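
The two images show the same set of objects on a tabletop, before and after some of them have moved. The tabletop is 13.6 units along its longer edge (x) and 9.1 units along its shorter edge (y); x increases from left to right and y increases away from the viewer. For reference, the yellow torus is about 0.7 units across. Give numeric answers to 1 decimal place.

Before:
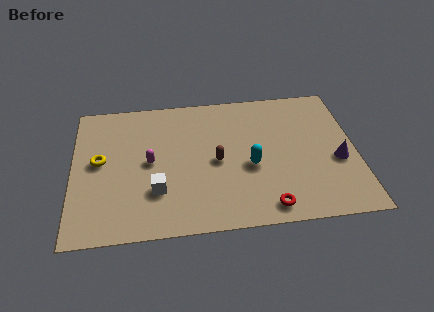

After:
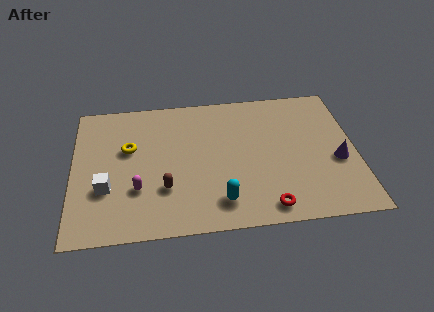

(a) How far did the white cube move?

2.4

From (4.0, 2.7) to (1.6, 3.1), the white cube covered √(2.4² + 0.4²) ≈ 2.4 units.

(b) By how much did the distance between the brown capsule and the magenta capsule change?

-1.9

They were about 3.2 units apart before and 1.3 after — 1.9 units closer together.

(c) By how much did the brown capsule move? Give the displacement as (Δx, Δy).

(-2.5, -1.5)

The brown capsule was at about (6.9, 4.3) and moved to about (4.4, 2.8).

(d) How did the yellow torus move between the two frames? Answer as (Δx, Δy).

(1.4, 0.7)

From the two frames, the yellow torus sits at roughly (1.3, 4.9) before and (2.7, 5.6) after.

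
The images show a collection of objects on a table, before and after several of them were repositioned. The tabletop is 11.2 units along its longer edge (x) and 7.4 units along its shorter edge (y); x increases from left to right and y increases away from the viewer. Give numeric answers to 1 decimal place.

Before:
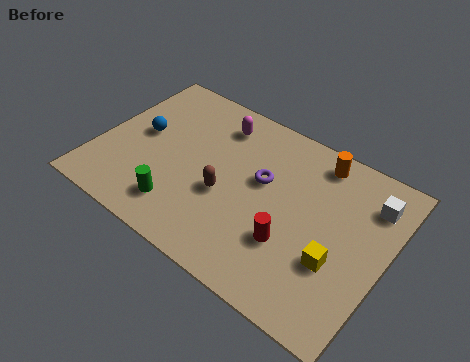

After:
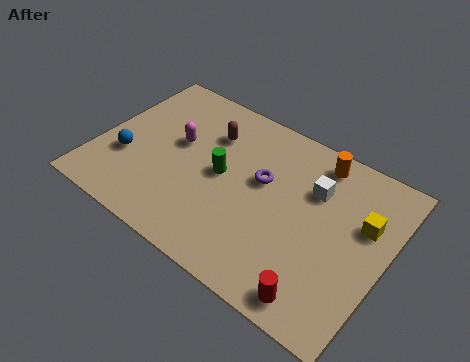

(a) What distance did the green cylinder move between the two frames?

2.6

The green cylinder moved from about (3.6, 1.5) to (4.8, 3.8), a distance of √(1.2² + 2.3²) ≈ 2.6.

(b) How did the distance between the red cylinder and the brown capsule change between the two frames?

+4.1

They were about 2.8 units apart before and 6.9 after — 4.1 units further apart.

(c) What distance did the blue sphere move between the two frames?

1.4

From (1.5, 4.0) to (1.2, 2.6), the blue sphere covered √(0.3² + 1.4²) ≈ 1.4 units.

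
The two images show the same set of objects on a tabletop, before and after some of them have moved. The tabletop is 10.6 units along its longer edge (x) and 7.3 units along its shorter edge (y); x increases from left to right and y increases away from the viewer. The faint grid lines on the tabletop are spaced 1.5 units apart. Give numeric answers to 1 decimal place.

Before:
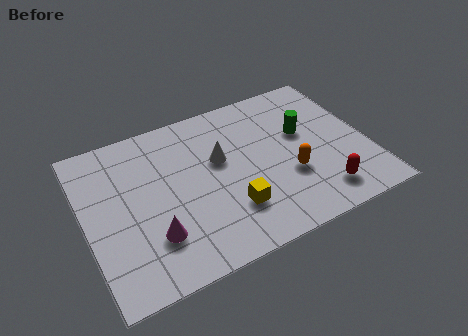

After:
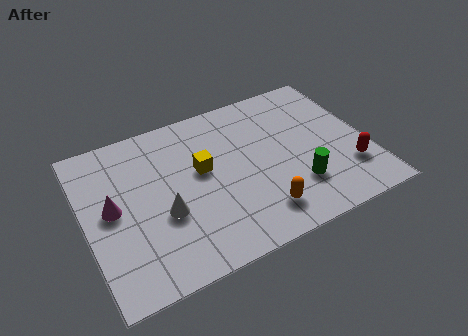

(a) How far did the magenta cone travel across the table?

2.2

The magenta cone moved from about (2.3, 2.0) to (1.0, 3.8), a distance of √(1.3² + 1.8²) ≈ 2.2.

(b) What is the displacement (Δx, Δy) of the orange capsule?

(-1.3, -1.2)

The orange capsule started near (7.5, 2.6) and ended near (6.2, 1.4).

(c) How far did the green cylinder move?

2.5

The green cylinder was near (8.3, 4.4) before and (7.7, 2.0) after, so it travelled √(0.6² + 2.4²) ≈ 2.5 units.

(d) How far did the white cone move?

2.8

The white cone was near (5.1, 4.4) before and (2.8, 2.8) after, so it travelled √(2.3² + 1.6²) ≈ 2.8 units.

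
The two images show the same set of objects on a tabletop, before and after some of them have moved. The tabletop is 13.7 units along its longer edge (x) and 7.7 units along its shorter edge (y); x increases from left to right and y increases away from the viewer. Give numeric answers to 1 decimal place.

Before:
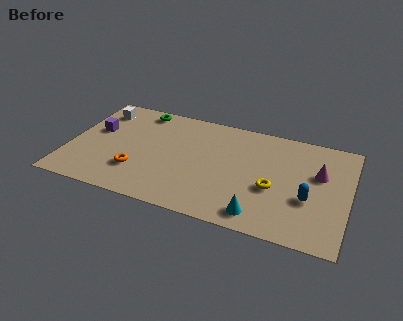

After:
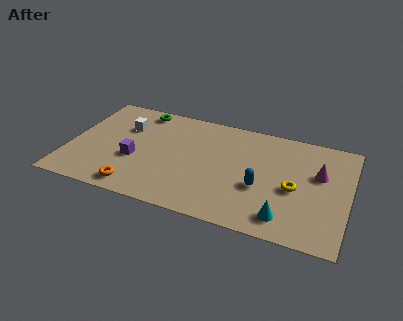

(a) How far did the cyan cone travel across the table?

1.2

The cyan cone moved from about (9.6, 1.1) to (10.8, 1.3), a distance of √(1.2² + 0.2²) ≈ 1.2.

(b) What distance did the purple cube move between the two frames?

2.6

The purple cube was near (1.2, 4.6) before and (3.3, 3.0) after, so it travelled √(2.1² + 1.6²) ≈ 2.6 units.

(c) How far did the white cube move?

1.7

The white cube moved from about (1.2, 6.2) to (2.6, 5.3), a distance of √(1.4² + 0.9²) ≈ 1.7.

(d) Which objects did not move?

the green torus and the magenta cone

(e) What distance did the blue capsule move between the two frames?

2.3

The blue capsule was near (11.8, 2.9) before and (9.5, 3.0) after, so it travelled √(2.3² + 0.1²) ≈ 2.3 units.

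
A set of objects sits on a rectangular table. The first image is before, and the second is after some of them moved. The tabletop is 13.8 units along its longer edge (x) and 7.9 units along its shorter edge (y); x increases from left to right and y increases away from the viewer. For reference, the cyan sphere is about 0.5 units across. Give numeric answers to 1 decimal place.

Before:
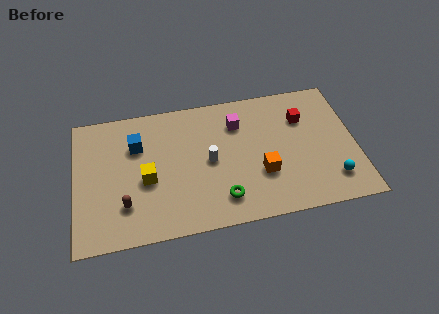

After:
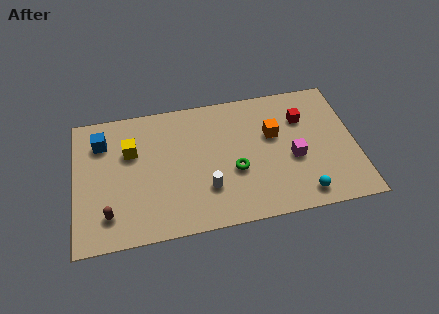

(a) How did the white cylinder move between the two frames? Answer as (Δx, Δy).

(-0.2, -1.6)

From the two frames, the white cylinder sits at roughly (6.6, 3.9) before and (6.4, 2.3) after.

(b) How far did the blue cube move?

1.8

From (3.1, 5.5) to (1.4, 6.0), the blue cube covered √(1.7² + 0.5²) ≈ 1.8 units.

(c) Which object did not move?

the red cube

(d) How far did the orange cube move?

2.3

The orange cube moved from about (9.1, 2.7) to (9.8, 4.9), a distance of √(0.7² + 2.2²) ≈ 2.3.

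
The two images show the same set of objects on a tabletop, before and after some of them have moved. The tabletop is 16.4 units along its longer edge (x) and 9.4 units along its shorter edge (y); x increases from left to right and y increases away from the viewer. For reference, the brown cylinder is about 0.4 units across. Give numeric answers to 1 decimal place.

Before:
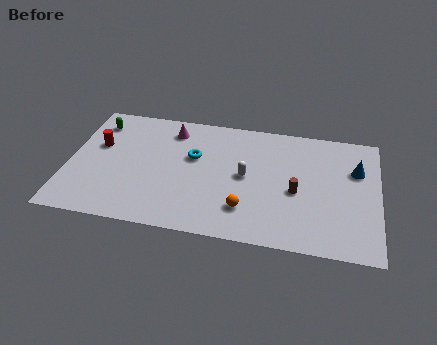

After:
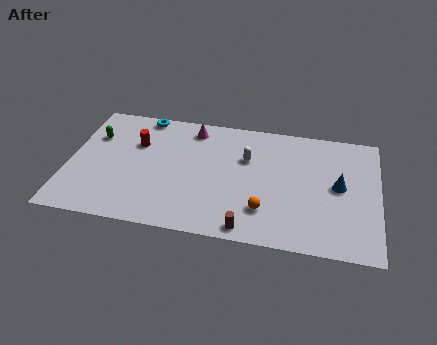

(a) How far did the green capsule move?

1.1

From (1.3, 7.6) to (1.2, 6.5), the green capsule covered √(0.1² + 1.1²) ≈ 1.1 units.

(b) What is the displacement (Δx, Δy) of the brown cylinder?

(-2.4, -3.2)

From the two frames, the brown cylinder sits at roughly (12.1, 4.1) before and (9.7, 0.9) after.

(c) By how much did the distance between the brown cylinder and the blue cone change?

+2.3

They were about 3.8 units apart before and 6.1 after — 2.3 units further apart.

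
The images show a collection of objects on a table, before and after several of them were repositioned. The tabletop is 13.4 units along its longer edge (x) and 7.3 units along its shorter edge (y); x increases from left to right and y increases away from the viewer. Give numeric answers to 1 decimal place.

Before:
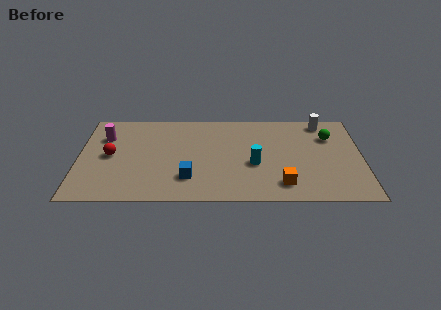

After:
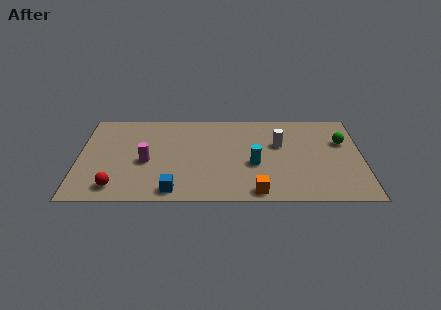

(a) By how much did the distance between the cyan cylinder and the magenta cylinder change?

-2.3

Before: roughly 7.4 units apart; after: 5.1. That's 2.3 units closer together.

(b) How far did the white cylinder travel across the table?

2.8

The white cylinder moved from about (11.6, 6.4) to (9.5, 4.6), a distance of √(2.1² + 1.8²) ≈ 2.8.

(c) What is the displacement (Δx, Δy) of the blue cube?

(-0.7, -1.0)

From the two frames, the blue cube sits at roughly (5.2, 1.9) before and (4.5, 0.9) after.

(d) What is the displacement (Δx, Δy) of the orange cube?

(-1.2, -0.6)

The orange cube was at about (9.6, 1.4) and moved to about (8.4, 0.8).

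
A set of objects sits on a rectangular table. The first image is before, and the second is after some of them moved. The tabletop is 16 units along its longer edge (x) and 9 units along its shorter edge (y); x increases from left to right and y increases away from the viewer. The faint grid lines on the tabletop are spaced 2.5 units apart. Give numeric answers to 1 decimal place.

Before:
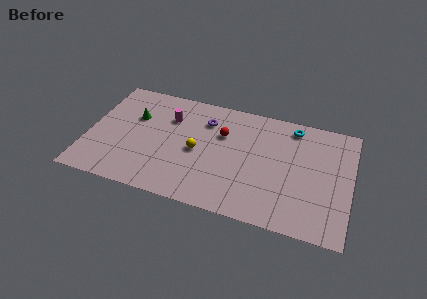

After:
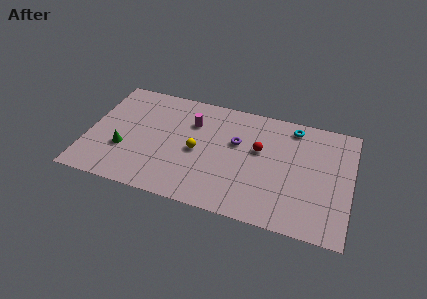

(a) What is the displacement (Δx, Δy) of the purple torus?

(2.0, -1.2)

The purple torus was at about (7.0, 6.8) and moved to about (9.0, 5.6).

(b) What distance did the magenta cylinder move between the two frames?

1.4

The magenta cylinder was near (4.8, 6.4) before and (6.2, 6.4) after, so it travelled √(1.4² + 0.0²) ≈ 1.4 units.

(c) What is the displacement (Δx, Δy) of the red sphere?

(2.3, -0.6)

The red sphere was at about (8.1, 6.0) and moved to about (10.4, 5.4).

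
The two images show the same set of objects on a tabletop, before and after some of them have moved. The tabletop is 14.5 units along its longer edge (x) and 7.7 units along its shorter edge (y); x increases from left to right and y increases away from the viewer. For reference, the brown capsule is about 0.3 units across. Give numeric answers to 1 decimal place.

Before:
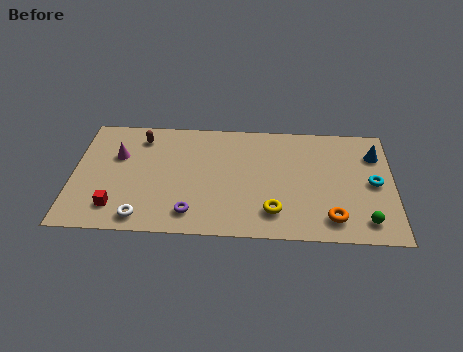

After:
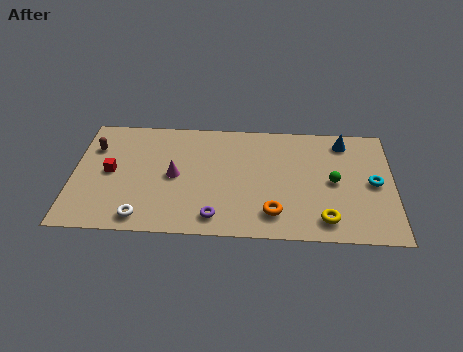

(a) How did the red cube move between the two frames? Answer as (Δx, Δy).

(-0.3, 2.3)

The red cube was at about (2.0, 1.6) and moved to about (1.7, 3.9).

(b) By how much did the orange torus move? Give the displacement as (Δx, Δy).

(-2.6, 0.2)

The orange torus was at about (11.7, 1.4) and moved to about (9.1, 1.6).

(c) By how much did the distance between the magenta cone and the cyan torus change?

-2.7

Before: roughly 11.7 units apart; after: 9.0. That's 2.7 units closer together.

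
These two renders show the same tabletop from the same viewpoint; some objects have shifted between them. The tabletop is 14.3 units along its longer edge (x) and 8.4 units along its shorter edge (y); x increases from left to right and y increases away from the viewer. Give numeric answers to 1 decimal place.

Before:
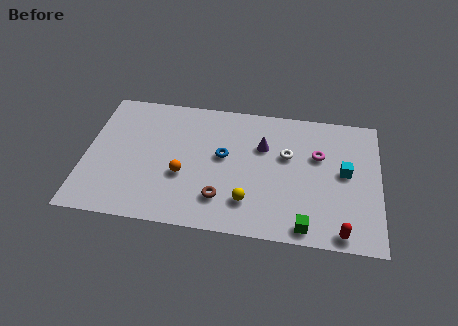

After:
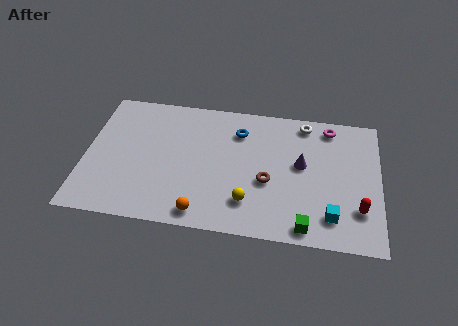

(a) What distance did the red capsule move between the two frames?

1.7

The red capsule moved from about (12.5, 0.8) to (13.3, 2.3), a distance of √(0.8² + 1.5²) ≈ 1.7.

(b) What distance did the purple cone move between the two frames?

2.1

The purple cone was near (8.6, 5.6) before and (10.5, 4.7) after, so it travelled √(1.9² + 0.9²) ≈ 2.1 units.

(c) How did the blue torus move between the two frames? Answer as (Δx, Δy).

(0.7, 1.7)

The blue torus was at about (6.7, 4.7) and moved to about (7.4, 6.4).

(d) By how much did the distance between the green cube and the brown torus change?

-1.1

They were about 4.2 units apart before and 3.1 after — 1.1 units closer together.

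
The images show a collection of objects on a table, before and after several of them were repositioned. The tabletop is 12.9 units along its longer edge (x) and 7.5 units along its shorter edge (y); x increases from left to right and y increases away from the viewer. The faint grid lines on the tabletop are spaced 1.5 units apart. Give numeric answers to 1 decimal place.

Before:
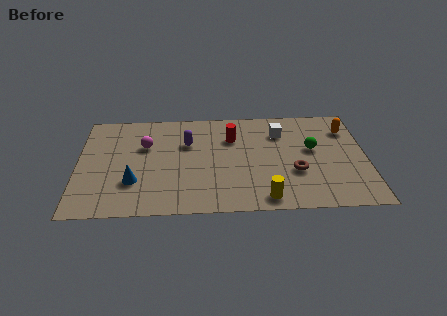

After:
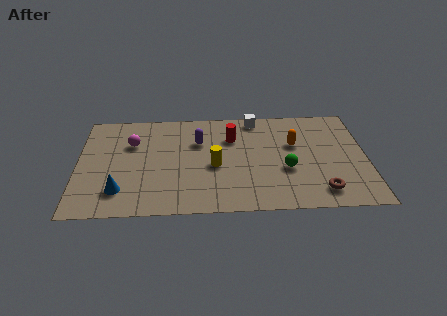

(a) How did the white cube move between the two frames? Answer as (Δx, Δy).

(-1.1, 1.1)

The white cube started near (9.1, 5.6) and ended near (8.0, 6.7).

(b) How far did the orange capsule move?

2.6

The orange capsule moved from about (12.1, 5.7) to (9.7, 4.7), a distance of √(2.4² + 1.0²) ≈ 2.6.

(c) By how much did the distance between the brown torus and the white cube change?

+3.1

The distance was about 3.0 in the first image and 6.1 in the second, so they moved 3.1 units further apart.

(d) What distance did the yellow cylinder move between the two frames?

3.3

From (8.3, 0.9) to (6.1, 3.3), the yellow cylinder covered √(2.2² + 2.4²) ≈ 3.3 units.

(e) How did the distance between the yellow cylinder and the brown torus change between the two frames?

+2.8

They were about 2.3 units apart before and 5.1 after — 2.8 units further apart.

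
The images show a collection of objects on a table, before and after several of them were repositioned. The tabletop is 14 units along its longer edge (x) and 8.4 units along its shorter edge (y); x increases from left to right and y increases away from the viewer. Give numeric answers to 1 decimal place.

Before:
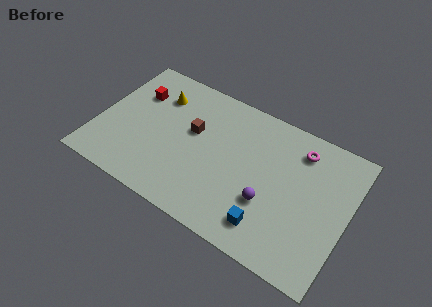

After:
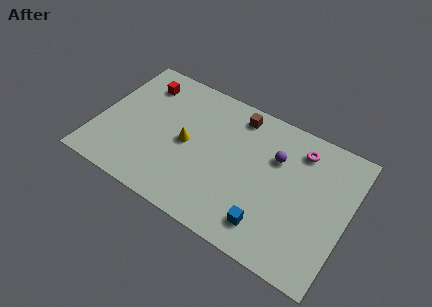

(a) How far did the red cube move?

0.8

The red cube was near (1.8, 5.9) before and (2.0, 6.7) after, so it travelled √(0.2² + 0.8²) ≈ 0.8 units.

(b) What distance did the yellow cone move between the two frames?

3.0

The yellow cone moved from about (3.0, 6.3) to (5.0, 4.1), a distance of √(2.0² + 2.2²) ≈ 3.0.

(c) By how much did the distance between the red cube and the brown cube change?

+1.9

They were about 3.5 units apart before and 5.4 after — 1.9 units further apart.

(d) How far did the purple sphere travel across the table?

2.8

The purple sphere was near (9.8, 2.9) before and (9.8, 5.7) after, so it travelled √(0.0² + 2.8²) ≈ 2.8 units.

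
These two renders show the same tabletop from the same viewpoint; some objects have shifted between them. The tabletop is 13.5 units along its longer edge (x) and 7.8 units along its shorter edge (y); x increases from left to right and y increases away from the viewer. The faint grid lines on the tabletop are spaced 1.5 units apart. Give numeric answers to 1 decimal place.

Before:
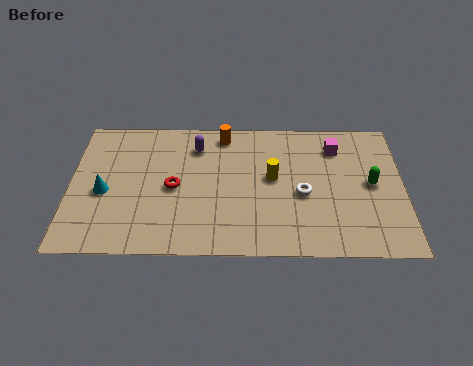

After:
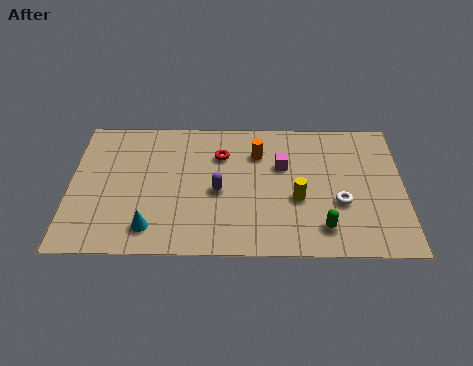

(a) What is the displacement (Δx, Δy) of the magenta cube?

(-2.2, -1.1)

From the two frames, the magenta cube sits at roughly (10.8, 6.1) before and (8.6, 5.0) after.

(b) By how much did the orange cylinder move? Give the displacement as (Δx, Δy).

(1.4, -1.1)

The orange cylinder started near (6.2, 6.8) and ended near (7.6, 5.7).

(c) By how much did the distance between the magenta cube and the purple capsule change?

-2.7

They were about 5.7 units apart before and 3.0 after — 2.7 units closer together.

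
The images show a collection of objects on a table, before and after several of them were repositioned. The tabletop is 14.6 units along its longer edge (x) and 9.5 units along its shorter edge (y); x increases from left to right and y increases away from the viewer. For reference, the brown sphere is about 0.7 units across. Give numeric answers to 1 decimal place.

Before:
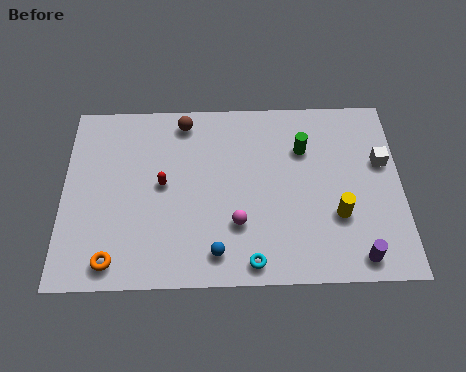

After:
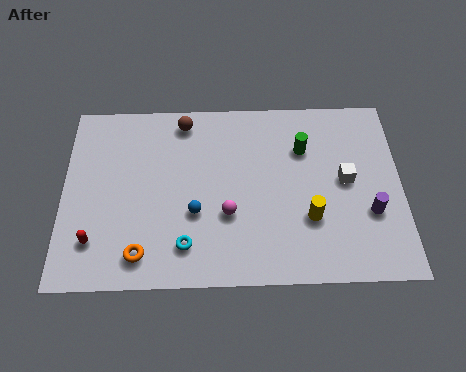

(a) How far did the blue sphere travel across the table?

2.2

From (6.6, 1.5) to (5.7, 3.5), the blue sphere covered √(0.9² + 2.0²) ≈ 2.2 units.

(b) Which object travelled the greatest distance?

the red capsule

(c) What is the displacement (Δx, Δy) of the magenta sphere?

(-0.4, 0.5)

The magenta sphere started near (7.5, 2.9) and ended near (7.1, 3.4).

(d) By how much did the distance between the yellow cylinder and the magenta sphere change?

-0.8

The distance was about 4.3 in the first image and 3.5 in the second, so they moved 0.8 units closer together.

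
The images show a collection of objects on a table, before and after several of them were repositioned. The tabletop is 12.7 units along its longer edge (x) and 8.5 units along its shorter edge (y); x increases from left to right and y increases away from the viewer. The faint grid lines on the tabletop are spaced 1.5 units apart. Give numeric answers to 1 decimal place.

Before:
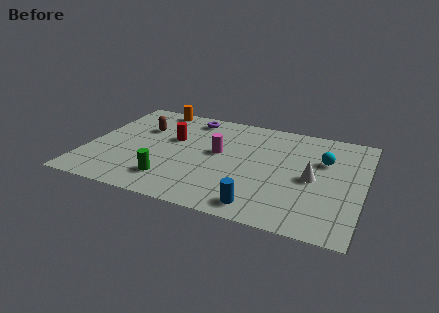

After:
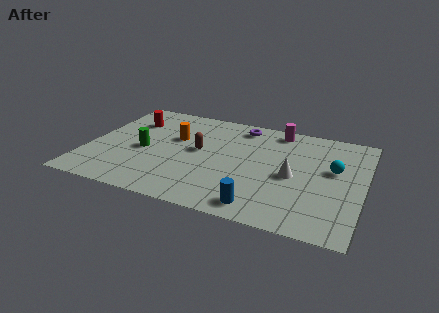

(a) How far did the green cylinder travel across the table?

2.5

The green cylinder moved from about (4.1, 1.8) to (2.6, 3.8), a distance of √(1.5² + 2.0²) ≈ 2.5.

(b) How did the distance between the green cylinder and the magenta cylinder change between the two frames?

+3.5

Before: roughly 3.5 units apart; after: 7.0. That's 3.5 units further apart.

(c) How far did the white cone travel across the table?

0.9

The white cone moved from about (10.4, 4.0) to (9.5, 3.9), a distance of √(0.9² + 0.1²) ≈ 0.9.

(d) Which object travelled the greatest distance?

the magenta cylinder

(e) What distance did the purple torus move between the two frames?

2.4

The purple torus was near (4.4, 7.3) before and (6.8, 7.3) after, so it travelled √(2.4² + 0.0²) ≈ 2.4 units.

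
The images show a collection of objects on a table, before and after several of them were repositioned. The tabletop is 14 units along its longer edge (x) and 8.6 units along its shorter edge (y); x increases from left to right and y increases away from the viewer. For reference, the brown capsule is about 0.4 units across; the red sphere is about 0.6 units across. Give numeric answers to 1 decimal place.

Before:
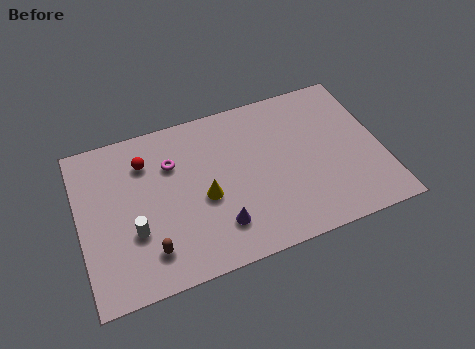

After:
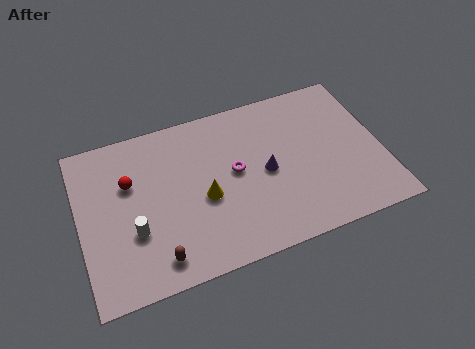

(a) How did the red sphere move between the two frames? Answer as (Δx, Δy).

(-0.8, -0.9)

The red sphere started near (3.2, 6.5) and ended near (2.4, 5.6).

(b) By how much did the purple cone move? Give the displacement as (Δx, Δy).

(2.4, 2.1)

The purple cone started near (6.2, 2.0) and ended near (8.6, 4.1).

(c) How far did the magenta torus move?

3.1

From (4.4, 6.0) to (7.2, 4.6), the magenta torus covered √(2.8² + 1.4²) ≈ 3.1 units.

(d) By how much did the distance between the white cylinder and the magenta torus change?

+1.5

Before: roughly 3.6 units apart; after: 5.1. That's 1.5 units further apart.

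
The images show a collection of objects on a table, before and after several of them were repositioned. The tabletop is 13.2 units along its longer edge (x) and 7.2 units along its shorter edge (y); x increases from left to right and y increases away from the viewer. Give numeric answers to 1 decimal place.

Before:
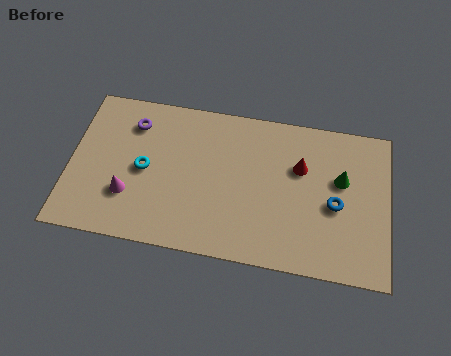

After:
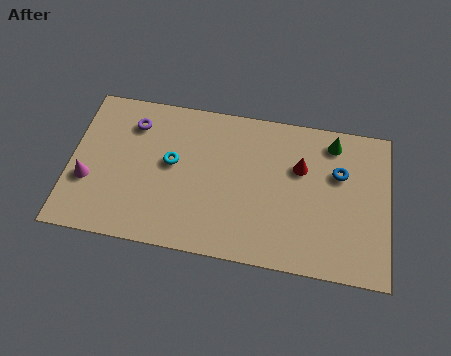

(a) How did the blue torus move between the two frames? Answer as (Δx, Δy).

(0.1, 1.5)

From the two frames, the blue torus sits at roughly (11.0, 3.2) before and (11.1, 4.7) after.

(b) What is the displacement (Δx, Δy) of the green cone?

(-0.4, 1.7)

The green cone started near (11.2, 4.4) and ended near (10.8, 6.1).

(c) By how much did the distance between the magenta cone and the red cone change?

+1.5

The distance was about 7.4 in the first image and 8.9 in the second, so they moved 1.5 units further apart.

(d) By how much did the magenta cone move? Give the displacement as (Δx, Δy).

(-1.7, 0.4)

From the two frames, the magenta cone sits at roughly (2.5, 2.2) before and (0.8, 2.6) after.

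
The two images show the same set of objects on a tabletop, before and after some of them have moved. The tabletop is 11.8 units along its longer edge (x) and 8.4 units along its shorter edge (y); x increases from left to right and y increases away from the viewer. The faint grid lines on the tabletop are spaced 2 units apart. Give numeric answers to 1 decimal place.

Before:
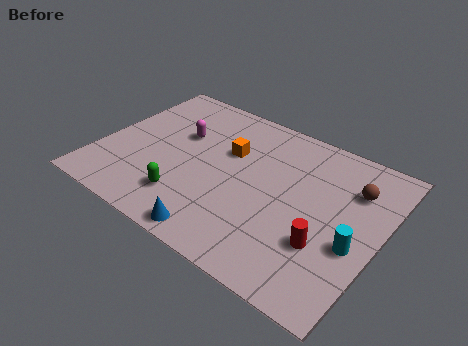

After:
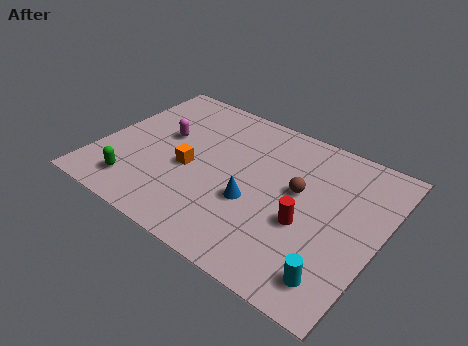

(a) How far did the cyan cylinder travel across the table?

1.9

The cyan cylinder moved from about (10.9, 3.3) to (10.5, 1.4), a distance of √(0.4² + 1.9²) ≈ 1.9.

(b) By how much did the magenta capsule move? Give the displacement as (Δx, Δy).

(-0.6, -0.4)

The magenta capsule was at about (3.1, 5.3) and moved to about (2.5, 4.9).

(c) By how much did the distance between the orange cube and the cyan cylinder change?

+0.9

The distance was about 6.1 in the first image and 7.0 in the second, so they moved 0.9 units further apart.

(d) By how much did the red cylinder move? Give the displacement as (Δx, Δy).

(-0.9, 0.6)

From the two frames, the red cylinder sits at roughly (9.8, 2.7) before and (8.9, 3.3) after.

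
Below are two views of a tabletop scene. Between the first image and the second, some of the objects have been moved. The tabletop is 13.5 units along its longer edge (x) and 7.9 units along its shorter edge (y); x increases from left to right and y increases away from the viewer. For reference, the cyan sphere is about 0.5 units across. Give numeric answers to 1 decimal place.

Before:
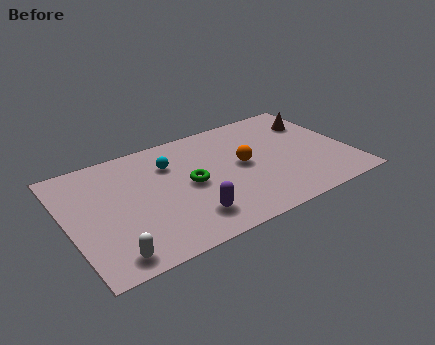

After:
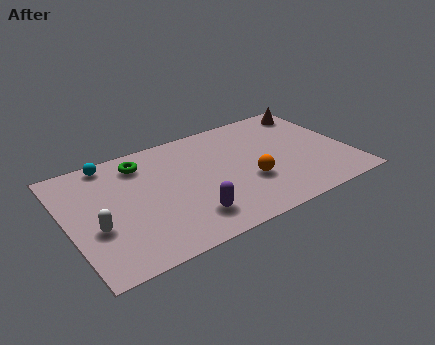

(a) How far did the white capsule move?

2.0

From (1.6, 1.0) to (1.2, 3.0), the white capsule covered √(0.4² + 2.0²) ≈ 2.0 units.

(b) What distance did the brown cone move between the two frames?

0.9

The brown cone was near (12.3, 5.8) before and (12.4, 6.7) after, so it travelled √(0.1² + 0.9²) ≈ 0.9 units.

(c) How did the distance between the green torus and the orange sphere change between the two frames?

+3.3

The distance was about 2.6 in the first image and 5.9 in the second, so they moved 3.3 units further apart.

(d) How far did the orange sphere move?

1.3

From (8.4, 4.1) to (8.5, 2.8), the orange sphere covered √(0.1² + 1.3²) ≈ 1.3 units.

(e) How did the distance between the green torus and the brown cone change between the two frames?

+1.8

The distance was about 6.8 in the first image and 8.6 in the second, so they moved 1.8 units further apart.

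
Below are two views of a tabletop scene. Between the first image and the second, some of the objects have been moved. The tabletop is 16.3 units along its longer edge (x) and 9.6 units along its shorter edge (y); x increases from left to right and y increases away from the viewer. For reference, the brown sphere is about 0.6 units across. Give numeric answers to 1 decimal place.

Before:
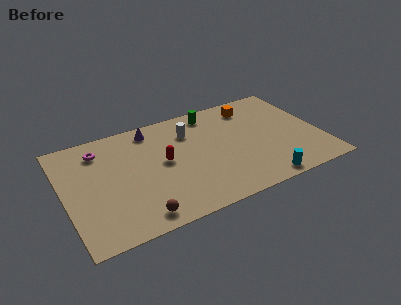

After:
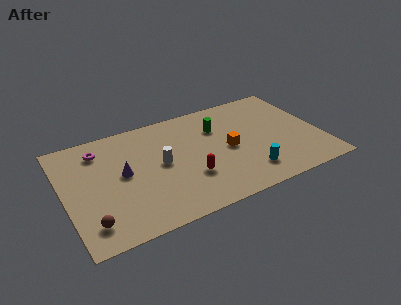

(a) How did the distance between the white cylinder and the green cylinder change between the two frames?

+2.3

They were about 2.0 units apart before and 4.3 after — 2.3 units further apart.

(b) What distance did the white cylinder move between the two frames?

3.0

The white cylinder moved from about (8.2, 7.1) to (6.1, 5.0), a distance of √(2.1² + 2.1²) ≈ 3.0.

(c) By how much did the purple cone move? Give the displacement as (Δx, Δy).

(-2.2, -3.2)

From the two frames, the purple cone sits at roughly (5.9, 8.3) before and (3.7, 5.1) after.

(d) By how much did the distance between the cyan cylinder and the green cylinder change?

-2.7

The distance was about 7.7 in the first image and 5.0 in the second, so they moved 2.7 units closer together.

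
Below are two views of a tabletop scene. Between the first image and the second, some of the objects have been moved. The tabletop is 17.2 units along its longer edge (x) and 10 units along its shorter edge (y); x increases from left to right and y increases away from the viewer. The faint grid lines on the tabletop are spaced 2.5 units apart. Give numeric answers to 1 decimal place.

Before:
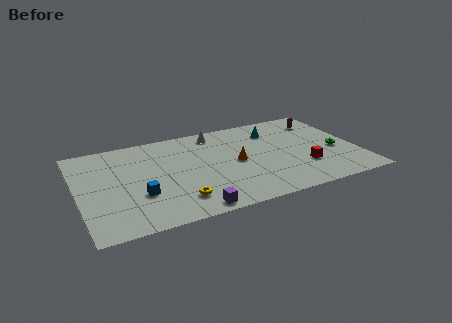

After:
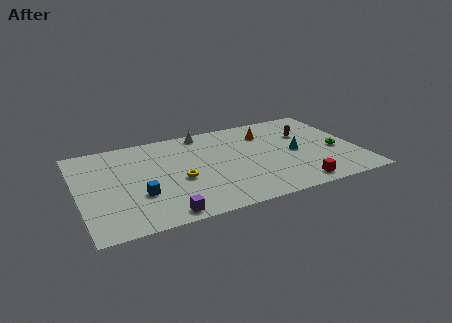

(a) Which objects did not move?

the green torus and the blue cube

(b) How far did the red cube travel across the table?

1.9

The red cube moved from about (13.7, 3.0) to (13.0, 1.2), a distance of √(0.7² + 1.8²) ≈ 1.9.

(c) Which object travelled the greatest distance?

the orange cone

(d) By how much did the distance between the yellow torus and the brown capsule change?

-2.7

They were about 11.3 units apart before and 8.6 after — 2.7 units closer together.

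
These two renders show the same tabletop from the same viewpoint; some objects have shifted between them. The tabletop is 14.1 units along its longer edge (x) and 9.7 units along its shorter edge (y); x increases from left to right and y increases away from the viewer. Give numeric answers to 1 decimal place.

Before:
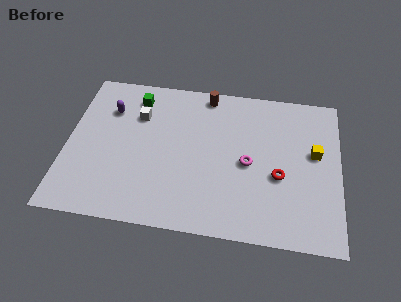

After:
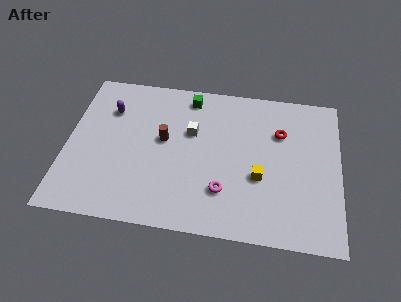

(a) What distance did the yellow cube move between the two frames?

3.4

From (12.8, 5.6) to (10.0, 3.7), the yellow cube covered √(2.8² + 1.9²) ≈ 3.4 units.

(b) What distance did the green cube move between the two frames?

2.8

The green cube moved from about (3.4, 8.0) to (6.2, 8.4), a distance of √(2.8² + 0.4²) ≈ 2.8.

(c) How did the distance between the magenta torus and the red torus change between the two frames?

+3.3

Before: roughly 1.7 units apart; after: 5.0. That's 3.3 units further apart.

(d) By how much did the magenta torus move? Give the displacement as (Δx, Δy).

(-1.2, -1.9)

From the two frames, the magenta torus sits at roughly (9.4, 4.5) before and (8.2, 2.6) after.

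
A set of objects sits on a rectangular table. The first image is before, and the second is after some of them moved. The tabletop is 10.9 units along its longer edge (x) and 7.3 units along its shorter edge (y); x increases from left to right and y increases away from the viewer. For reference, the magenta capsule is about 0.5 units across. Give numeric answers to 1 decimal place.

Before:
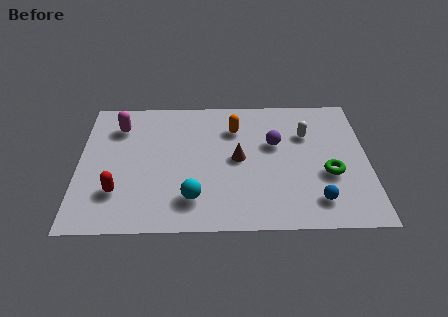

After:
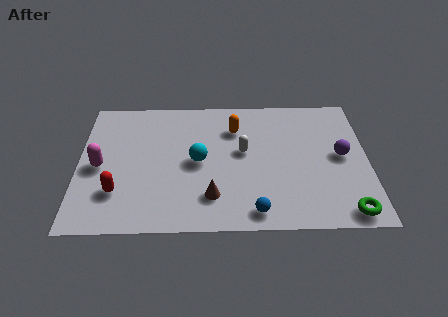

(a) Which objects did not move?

the red capsule and the orange capsule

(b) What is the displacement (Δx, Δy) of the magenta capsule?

(-0.7, -2.2)

The magenta capsule started near (1.5, 5.6) and ended near (0.8, 3.4).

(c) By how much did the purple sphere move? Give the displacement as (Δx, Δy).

(2.5, -0.7)

The purple sphere was at about (7.4, 4.5) and moved to about (9.9, 3.8).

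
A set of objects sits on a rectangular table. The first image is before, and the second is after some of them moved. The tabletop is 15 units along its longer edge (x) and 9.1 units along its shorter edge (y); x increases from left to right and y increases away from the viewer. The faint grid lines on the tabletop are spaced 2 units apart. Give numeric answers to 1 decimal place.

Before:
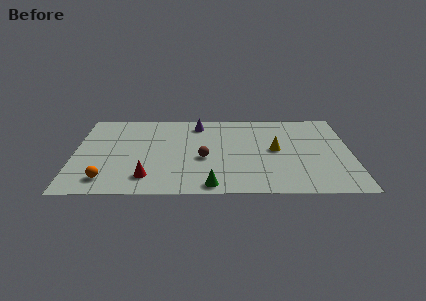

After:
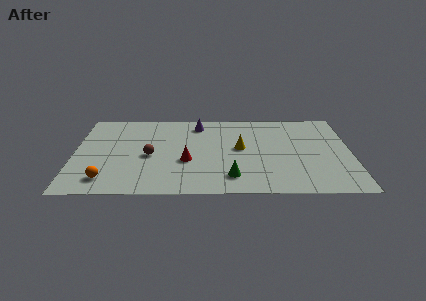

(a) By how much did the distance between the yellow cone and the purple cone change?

-1.6

They were about 5.1 units apart before and 3.5 after — 1.6 units closer together.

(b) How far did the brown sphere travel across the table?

2.9

From (7.0, 3.8) to (4.1, 4.1), the brown sphere covered √(2.9² + 0.3²) ≈ 2.9 units.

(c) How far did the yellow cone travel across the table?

1.9

The yellow cone was near (10.9, 4.7) before and (9.0, 4.9) after, so it travelled √(1.9² + 0.2²) ≈ 1.9 units.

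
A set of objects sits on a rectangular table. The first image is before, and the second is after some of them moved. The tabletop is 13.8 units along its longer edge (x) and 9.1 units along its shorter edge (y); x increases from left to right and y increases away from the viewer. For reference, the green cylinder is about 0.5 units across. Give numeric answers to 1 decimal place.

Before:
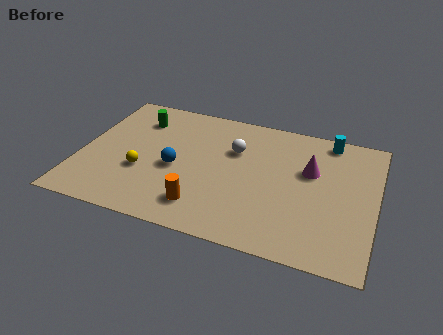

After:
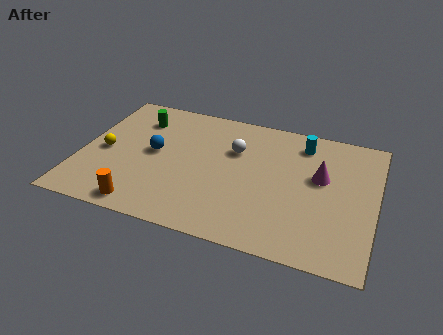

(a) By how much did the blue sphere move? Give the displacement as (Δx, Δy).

(-1.1, 0.8)

From the two frames, the blue sphere sits at roughly (4.5, 4.0) before and (3.4, 4.8) after.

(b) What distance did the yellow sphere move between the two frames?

2.1

The yellow sphere moved from about (3.0, 3.3) to (1.1, 4.2), a distance of √(1.9² + 0.9²) ≈ 2.1.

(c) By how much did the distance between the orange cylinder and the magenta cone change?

+2.9

The distance was about 6.1 in the first image and 9.0 in the second, so they moved 2.9 units further apart.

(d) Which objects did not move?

the white sphere and the green cylinder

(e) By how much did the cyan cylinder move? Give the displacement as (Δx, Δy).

(-1.2, -0.6)

The cyan cylinder was at about (11.4, 8.1) and moved to about (10.2, 7.5).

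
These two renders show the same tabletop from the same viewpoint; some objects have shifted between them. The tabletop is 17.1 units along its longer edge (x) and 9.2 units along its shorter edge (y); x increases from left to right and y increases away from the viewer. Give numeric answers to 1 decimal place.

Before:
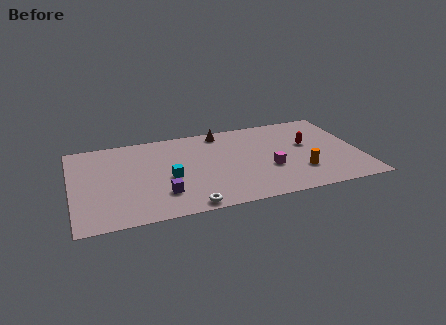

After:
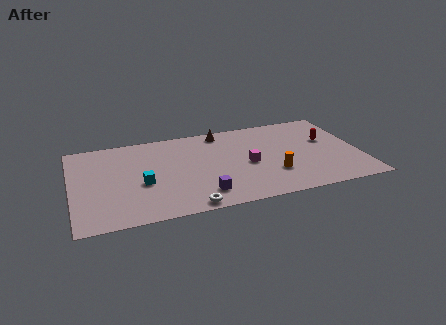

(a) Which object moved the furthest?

the purple cube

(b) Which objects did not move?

the white torus and the brown cone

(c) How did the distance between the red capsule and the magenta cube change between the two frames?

+1.9

The distance was about 3.2 in the first image and 5.1 in the second, so they moved 1.9 units further apart.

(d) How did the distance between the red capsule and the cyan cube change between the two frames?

+2.8

The distance was about 8.5 in the first image and 11.3 in the second, so they moved 2.8 units further apart.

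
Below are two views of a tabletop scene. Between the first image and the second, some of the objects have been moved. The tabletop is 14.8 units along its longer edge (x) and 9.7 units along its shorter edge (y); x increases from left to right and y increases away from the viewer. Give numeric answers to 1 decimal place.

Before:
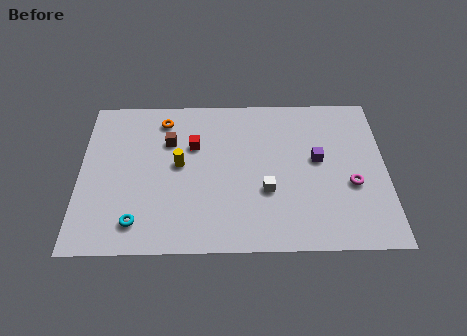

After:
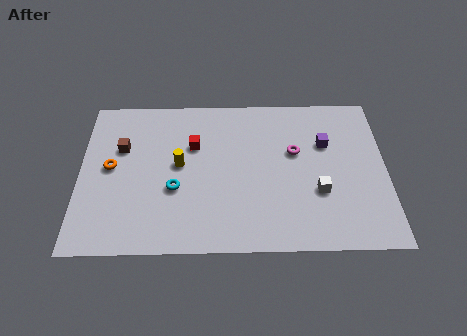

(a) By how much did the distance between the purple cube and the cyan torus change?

-1.7

The distance was about 9.5 in the first image and 7.8 in the second, so they moved 1.7 units closer together.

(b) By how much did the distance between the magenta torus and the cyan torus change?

-4.3

They were about 10.5 units apart before and 6.2 after — 4.3 units closer together.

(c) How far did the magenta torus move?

3.4

The magenta torus moved from about (13.1, 3.8) to (10.4, 5.9), a distance of √(2.7² + 2.1²) ≈ 3.4.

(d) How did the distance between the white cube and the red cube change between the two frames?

+2.2

The distance was about 4.5 in the first image and 6.7 in the second, so they moved 2.2 units further apart.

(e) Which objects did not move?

the yellow cylinder and the red cube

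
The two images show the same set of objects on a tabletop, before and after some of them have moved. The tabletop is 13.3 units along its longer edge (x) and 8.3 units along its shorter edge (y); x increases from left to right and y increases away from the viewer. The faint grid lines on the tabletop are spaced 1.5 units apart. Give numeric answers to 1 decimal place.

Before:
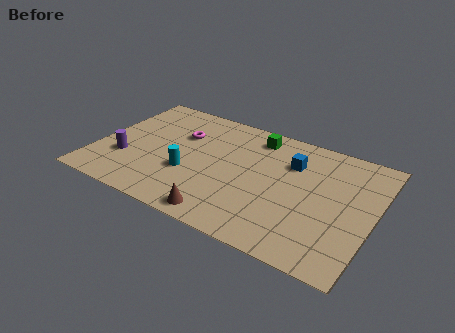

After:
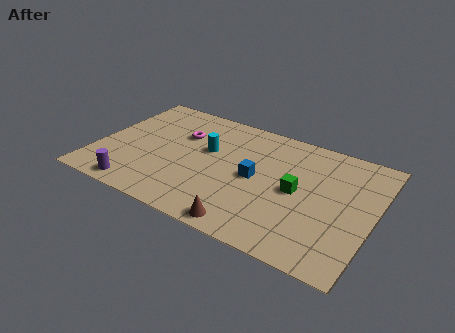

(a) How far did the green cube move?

3.8

From (7.3, 7.0) to (9.7, 4.1), the green cube covered √(2.4² + 2.9²) ≈ 3.8 units.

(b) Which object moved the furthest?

the green cube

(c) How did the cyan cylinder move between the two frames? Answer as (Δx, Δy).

(0.6, 2.0)

The cyan cylinder was at about (4.6, 3.0) and moved to about (5.2, 5.0).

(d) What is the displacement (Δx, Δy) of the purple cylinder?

(0.9, -1.8)

The purple cylinder was at about (1.5, 2.7) and moved to about (2.4, 0.9).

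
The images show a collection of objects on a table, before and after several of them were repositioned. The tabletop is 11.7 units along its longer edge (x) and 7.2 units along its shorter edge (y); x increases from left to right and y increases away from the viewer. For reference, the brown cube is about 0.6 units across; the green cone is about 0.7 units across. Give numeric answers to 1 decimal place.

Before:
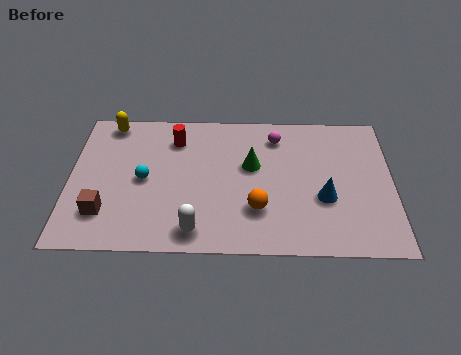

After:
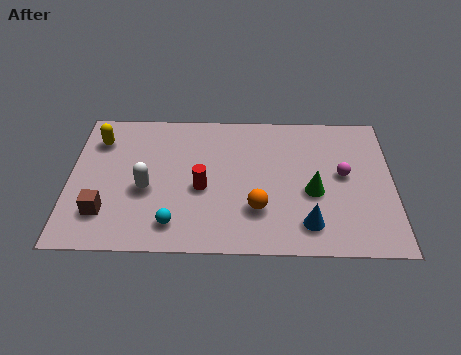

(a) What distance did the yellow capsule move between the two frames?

1.0

From (1.4, 6.4) to (1.0, 5.5), the yellow capsule covered √(0.4² + 0.9²) ≈ 1.0 units.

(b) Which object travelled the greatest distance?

the magenta sphere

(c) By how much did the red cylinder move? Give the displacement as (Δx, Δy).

(1.0, -2.5)

The red cylinder started near (3.8, 5.6) and ended near (4.8, 3.1).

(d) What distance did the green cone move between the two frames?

2.6

From (6.6, 4.3) to (8.8, 3.0), the green cone covered √(2.2² + 1.3²) ≈ 2.6 units.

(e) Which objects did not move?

the brown cube and the orange sphere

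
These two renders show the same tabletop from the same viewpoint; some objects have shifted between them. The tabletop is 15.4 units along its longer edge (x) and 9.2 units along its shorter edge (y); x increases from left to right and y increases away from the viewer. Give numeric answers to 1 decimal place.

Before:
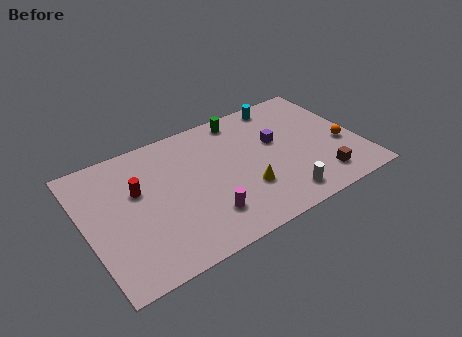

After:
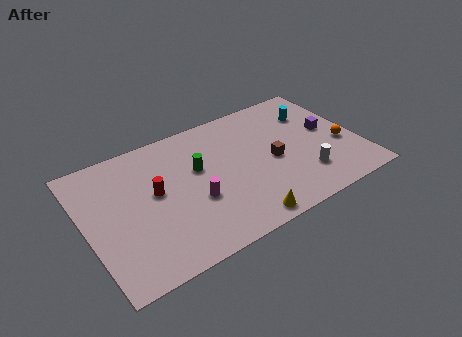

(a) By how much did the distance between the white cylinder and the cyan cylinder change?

-2.3

Before: roughly 6.9 units apart; after: 4.6. That's 2.3 units closer together.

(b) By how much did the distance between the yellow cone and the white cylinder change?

+1.8

The distance was about 2.3 in the first image and 4.1 in the second, so they moved 1.8 units further apart.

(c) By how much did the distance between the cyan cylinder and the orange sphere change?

-2.0

They were about 5.3 units apart before and 3.3 after — 2.0 units closer together.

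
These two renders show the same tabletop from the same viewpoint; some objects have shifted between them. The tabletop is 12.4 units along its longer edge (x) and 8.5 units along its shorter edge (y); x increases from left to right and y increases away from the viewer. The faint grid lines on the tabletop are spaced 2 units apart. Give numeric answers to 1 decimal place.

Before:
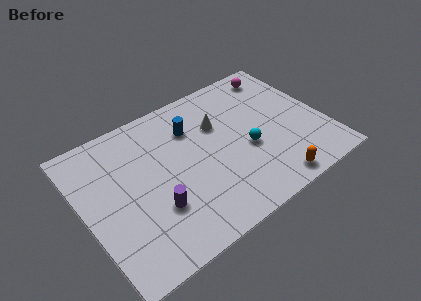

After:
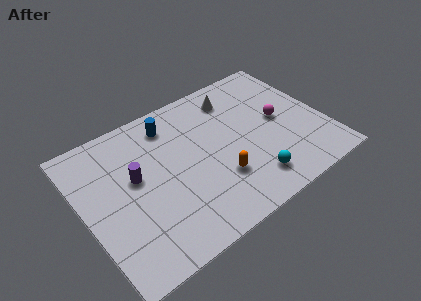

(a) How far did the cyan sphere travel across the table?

1.9

The cyan sphere was near (8.3, 3.5) before and (8.1, 1.6) after, so it travelled √(0.2² + 1.9²) ≈ 1.9 units.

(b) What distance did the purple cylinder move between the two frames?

2.3

The purple cylinder moved from about (3.3, 2.7) to (2.7, 4.9), a distance of √(0.6² + 2.2²) ≈ 2.3.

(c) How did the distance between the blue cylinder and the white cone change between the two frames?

+2.0

Before: roughly 1.4 units apart; after: 3.4. That's 2.0 units further apart.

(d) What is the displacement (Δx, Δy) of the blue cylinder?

(-1.0, 0.8)

From the two frames, the blue cylinder sits at roughly (5.9, 6.2) before and (4.9, 7.0) after.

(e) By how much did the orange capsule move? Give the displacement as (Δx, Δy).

(-2.4, 1.7)

The orange capsule started near (9.0, 0.9) and ended near (6.6, 2.6).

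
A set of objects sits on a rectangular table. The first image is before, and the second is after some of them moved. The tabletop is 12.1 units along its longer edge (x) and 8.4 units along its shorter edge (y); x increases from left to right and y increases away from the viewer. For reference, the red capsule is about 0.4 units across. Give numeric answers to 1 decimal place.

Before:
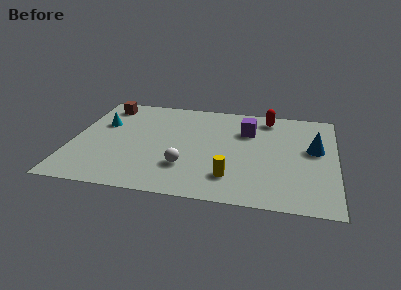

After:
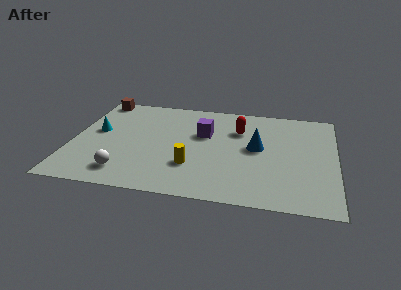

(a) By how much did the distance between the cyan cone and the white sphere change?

-1.5

The distance was about 5.0 in the first image and 3.5 in the second, so they moved 1.5 units closer together.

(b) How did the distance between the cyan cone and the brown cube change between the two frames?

+1.2

They were about 1.7 units apart before and 2.9 after — 1.2 units further apart.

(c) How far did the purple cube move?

2.1

The purple cube moved from about (8.0, 5.9) to (6.0, 5.3), a distance of √(2.0² + 0.6²) ≈ 2.1.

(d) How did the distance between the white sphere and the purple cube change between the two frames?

+0.7

They were about 4.4 units apart before and 5.1 after — 0.7 units further apart.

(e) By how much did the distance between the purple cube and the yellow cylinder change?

-1.2

Before: roughly 4.0 units apart; after: 2.8. That's 1.2 units closer together.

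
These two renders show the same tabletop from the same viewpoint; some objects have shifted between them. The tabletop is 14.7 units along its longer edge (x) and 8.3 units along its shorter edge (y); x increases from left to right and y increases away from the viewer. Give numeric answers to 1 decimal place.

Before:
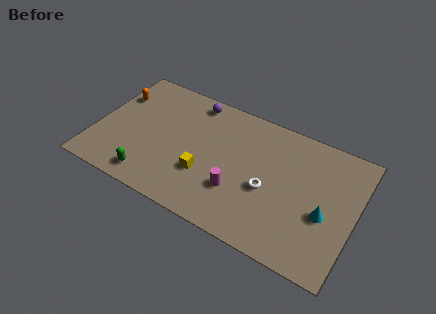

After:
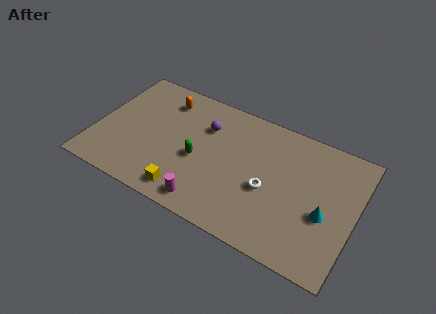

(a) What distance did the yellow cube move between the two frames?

1.8

The yellow cube was near (6.4, 2.8) before and (5.6, 1.2) after, so it travelled √(0.8² + 1.6²) ≈ 1.8 units.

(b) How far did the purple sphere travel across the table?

1.7

The purple sphere moved from about (5.1, 7.3) to (6.0, 5.9), a distance of √(0.9² + 1.4²) ≈ 1.7.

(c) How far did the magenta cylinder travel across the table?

2.1

From (8.3, 2.6) to (6.8, 1.1), the magenta cylinder covered √(1.5² + 1.5²) ≈ 2.1 units.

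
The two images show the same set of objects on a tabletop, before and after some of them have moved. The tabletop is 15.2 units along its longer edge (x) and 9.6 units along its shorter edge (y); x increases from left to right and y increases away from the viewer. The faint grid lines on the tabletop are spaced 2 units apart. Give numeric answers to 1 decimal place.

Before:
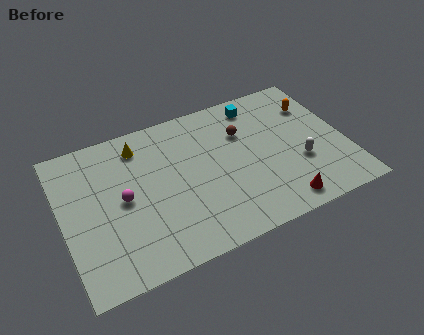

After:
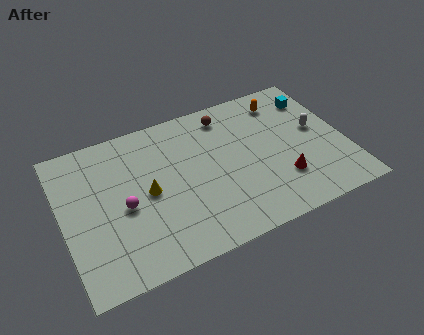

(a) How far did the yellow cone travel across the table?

3.2

From (4.4, 7.9) to (4.5, 4.7), the yellow cone covered √(0.1² + 3.2²) ≈ 3.2 units.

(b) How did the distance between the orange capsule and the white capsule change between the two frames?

-0.8

They were about 3.8 units apart before and 3.0 after — 0.8 units closer together.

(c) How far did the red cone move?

1.5

The red cone was near (11.2, 1.2) before and (11.5, 2.7) after, so it travelled √(0.3² + 1.5²) ≈ 1.5 units.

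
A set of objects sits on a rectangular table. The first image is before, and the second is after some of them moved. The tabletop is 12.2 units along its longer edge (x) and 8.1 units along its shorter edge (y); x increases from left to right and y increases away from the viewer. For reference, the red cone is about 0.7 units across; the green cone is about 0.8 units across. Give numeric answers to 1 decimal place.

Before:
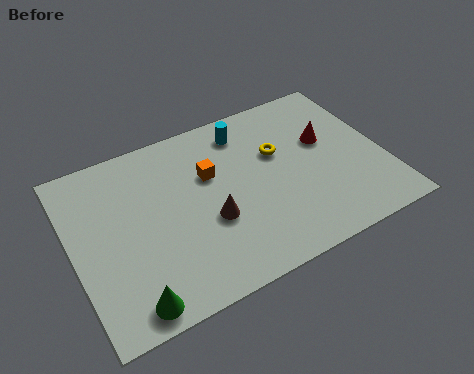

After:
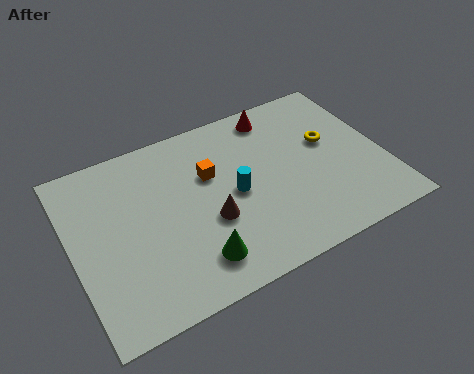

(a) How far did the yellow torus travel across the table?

2.0

The yellow torus was near (8.2, 5.1) before and (10.2, 4.8) after, so it travelled √(2.0² + 0.3²) ≈ 2.0 units.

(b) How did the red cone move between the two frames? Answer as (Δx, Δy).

(-1.7, 2.1)

The red cone started near (10.1, 4.9) and ended near (8.4, 7.0).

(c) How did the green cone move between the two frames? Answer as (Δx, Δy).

(2.6, 0.7)

From the two frames, the green cone sits at roughly (1.8, 0.9) before and (4.4, 1.6) after.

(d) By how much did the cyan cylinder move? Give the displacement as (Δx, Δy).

(-0.8, -2.8)

From the two frames, the cyan cylinder sits at roughly (7.1, 6.7) before and (6.3, 3.9) after.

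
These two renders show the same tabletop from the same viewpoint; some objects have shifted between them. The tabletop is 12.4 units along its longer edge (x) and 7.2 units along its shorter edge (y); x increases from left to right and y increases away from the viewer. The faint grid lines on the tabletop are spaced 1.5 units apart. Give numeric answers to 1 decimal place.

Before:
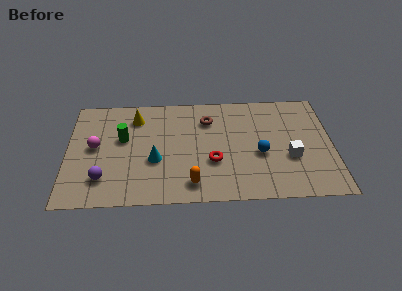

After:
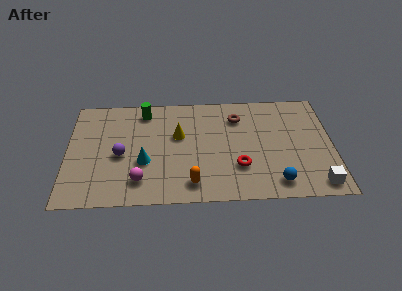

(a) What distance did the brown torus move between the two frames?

1.4

The brown torus moved from about (6.6, 5.4) to (8.0, 5.5), a distance of √(1.4² + 0.1²) ≈ 1.4.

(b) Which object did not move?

the orange capsule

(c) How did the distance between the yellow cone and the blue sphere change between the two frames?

-0.8

Before: roughly 6.4 units apart; after: 5.6. That's 0.8 units closer together.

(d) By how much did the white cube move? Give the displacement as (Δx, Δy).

(1.2, -1.8)

The white cube started near (10.4, 2.7) and ended near (11.6, 0.9).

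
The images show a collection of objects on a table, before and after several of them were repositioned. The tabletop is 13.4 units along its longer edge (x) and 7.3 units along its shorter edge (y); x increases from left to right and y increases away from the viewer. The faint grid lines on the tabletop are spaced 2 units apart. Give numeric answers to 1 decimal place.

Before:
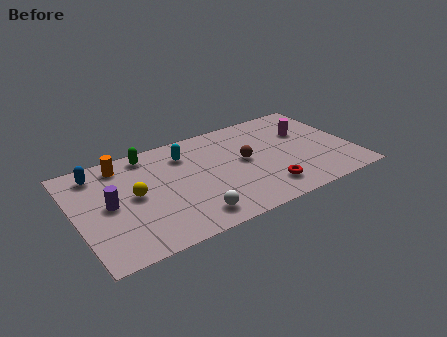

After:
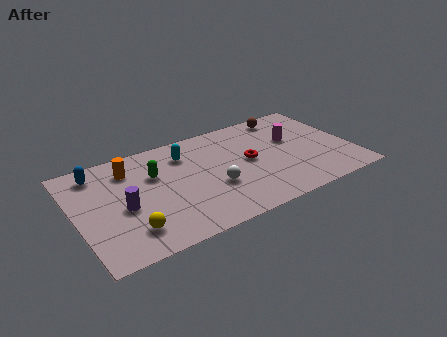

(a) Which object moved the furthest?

the brown sphere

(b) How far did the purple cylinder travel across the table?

0.8

The purple cylinder was near (1.6, 3.7) before and (2.2, 3.2) after, so it travelled √(0.6² + 0.5²) ≈ 0.8 units.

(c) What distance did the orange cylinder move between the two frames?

0.6

The orange cylinder was near (2.5, 6.2) before and (2.8, 5.7) after, so it travelled √(0.3² + 0.5²) ≈ 0.6 units.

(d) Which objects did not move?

the blue capsule and the cyan capsule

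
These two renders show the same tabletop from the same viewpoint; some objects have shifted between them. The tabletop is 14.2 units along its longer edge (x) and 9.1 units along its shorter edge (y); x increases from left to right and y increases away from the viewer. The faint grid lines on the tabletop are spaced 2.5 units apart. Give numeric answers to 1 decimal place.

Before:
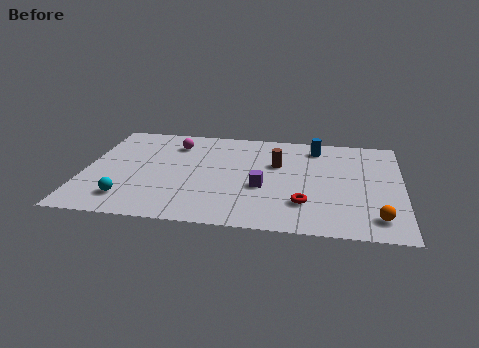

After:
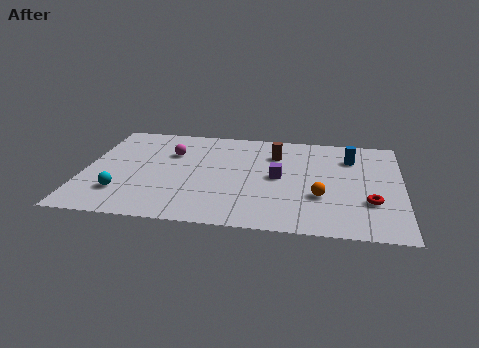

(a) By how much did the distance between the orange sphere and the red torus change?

-1.1

They were about 3.3 units apart before and 2.2 after — 1.1 units closer together.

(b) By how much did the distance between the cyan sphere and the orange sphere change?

-2.2

The distance was about 11.0 in the first image and 8.8 in the second, so they moved 2.2 units closer together.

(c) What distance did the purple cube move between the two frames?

1.2

From (8.0, 3.6) to (8.7, 4.6), the purple cube covered √(0.7² + 1.0²) ≈ 1.2 units.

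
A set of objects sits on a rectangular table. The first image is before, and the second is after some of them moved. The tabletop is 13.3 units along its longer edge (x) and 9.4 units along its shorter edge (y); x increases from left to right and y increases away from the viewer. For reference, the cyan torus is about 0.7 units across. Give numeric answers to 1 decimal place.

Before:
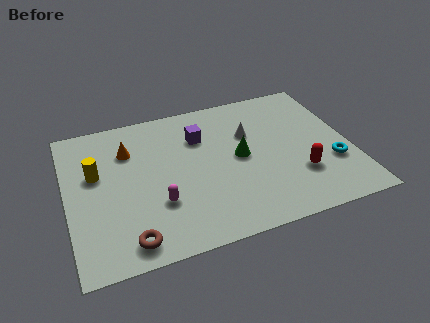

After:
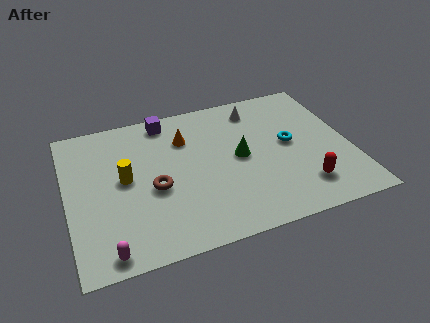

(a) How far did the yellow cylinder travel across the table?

1.5

The yellow cylinder was near (1.4, 5.7) before and (2.7, 5.0) after, so it travelled √(1.3² + 0.7²) ≈ 1.5 units.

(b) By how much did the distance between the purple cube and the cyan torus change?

-0.4

The distance was about 6.9 in the first image and 6.5 in the second, so they moved 0.4 units closer together.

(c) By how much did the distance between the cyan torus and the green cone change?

-2.1

Before: roughly 4.5 units apart; after: 2.4. That's 2.1 units closer together.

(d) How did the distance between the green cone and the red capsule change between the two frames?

+0.6

They were about 3.3 units apart before and 3.9 after — 0.6 units further apart.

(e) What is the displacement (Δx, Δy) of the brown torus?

(1.4, 2.8)

From the two frames, the brown torus sits at roughly (2.6, 1.2) before and (4.0, 4.0) after.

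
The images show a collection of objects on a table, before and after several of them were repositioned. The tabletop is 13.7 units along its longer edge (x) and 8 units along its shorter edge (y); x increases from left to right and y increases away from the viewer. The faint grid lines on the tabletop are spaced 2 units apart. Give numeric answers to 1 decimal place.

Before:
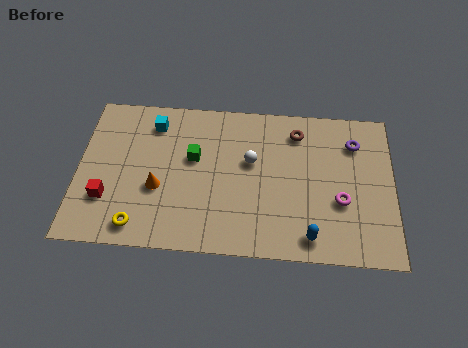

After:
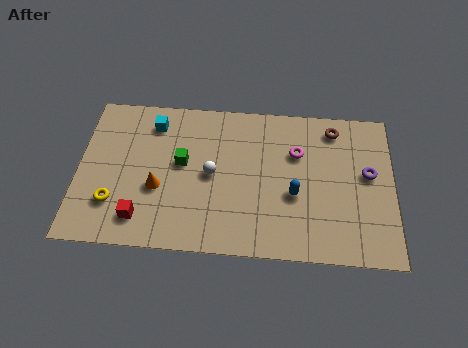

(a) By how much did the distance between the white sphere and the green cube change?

-1.1

The distance was about 2.5 in the first image and 1.4 in the second, so they moved 1.1 units closer together.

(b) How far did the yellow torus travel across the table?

1.6

From (2.7, 1.1) to (1.6, 2.2), the yellow torus covered √(1.1² + 1.1²) ≈ 1.6 units.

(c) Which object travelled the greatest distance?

the magenta torus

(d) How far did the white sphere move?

1.9

The white sphere moved from about (7.5, 4.8) to (5.8, 4.0), a distance of √(1.7² + 0.8²) ≈ 1.9.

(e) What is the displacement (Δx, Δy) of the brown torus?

(1.6, 0.3)

The brown torus was at about (9.5, 6.5) and moved to about (11.1, 6.8).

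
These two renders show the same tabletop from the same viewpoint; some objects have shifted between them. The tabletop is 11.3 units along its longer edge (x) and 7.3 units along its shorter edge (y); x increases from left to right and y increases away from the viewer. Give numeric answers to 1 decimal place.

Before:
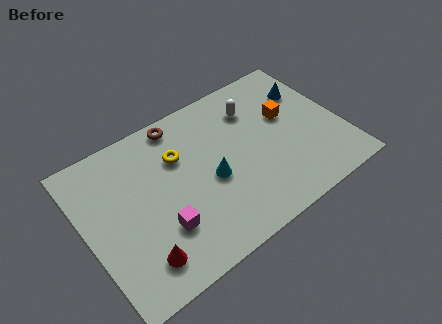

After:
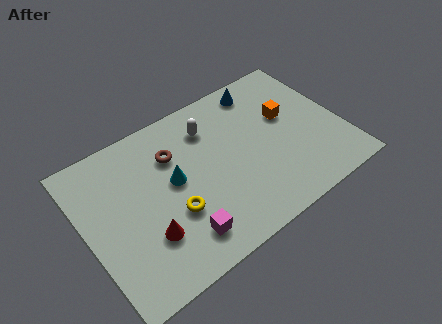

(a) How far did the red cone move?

0.9

From (1.9, 1.4) to (2.4, 2.2), the red cone covered √(0.5² + 0.8²) ≈ 0.9 units.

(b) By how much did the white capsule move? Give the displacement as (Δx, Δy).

(-2.0, 0.1)

From the two frames, the white capsule sits at roughly (7.8, 5.5) before and (5.8, 5.6) after.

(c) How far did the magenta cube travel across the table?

1.1

The magenta cube moved from about (3.0, 2.2) to (3.7, 1.4), a distance of √(0.7² + 0.8²) ≈ 1.1.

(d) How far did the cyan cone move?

1.7

The cyan cone moved from about (5.4, 3.2) to (3.9, 4.0), a distance of √(1.5² + 0.8²) ≈ 1.7.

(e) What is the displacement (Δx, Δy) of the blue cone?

(-1.9, 1.1)

The blue cone was at about (10.2, 5.2) and moved to about (8.3, 6.3).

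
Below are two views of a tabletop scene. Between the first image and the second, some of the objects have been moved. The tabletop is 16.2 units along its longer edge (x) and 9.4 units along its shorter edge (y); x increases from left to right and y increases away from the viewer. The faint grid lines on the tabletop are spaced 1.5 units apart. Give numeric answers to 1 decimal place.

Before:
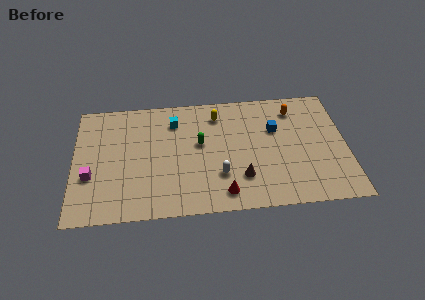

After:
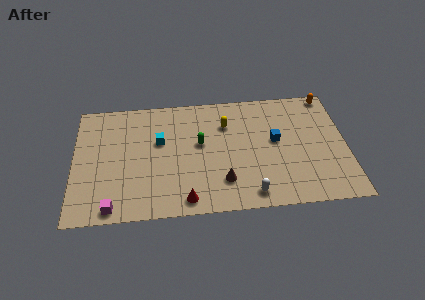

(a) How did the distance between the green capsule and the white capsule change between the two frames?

+2.3

The distance was about 2.8 in the first image and 5.1 in the second, so they moved 2.3 units further apart.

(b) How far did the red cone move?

2.2

The red cone moved from about (8.8, 1.4) to (6.6, 1.1), a distance of √(2.2² + 0.3²) ≈ 2.2.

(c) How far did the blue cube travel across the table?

0.9

From (12.0, 6.1) to (12.0, 5.2), the blue cube covered √(0.0² + 0.9²) ≈ 0.9 units.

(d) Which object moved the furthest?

the magenta cube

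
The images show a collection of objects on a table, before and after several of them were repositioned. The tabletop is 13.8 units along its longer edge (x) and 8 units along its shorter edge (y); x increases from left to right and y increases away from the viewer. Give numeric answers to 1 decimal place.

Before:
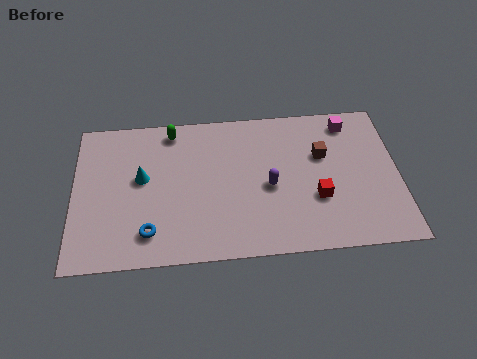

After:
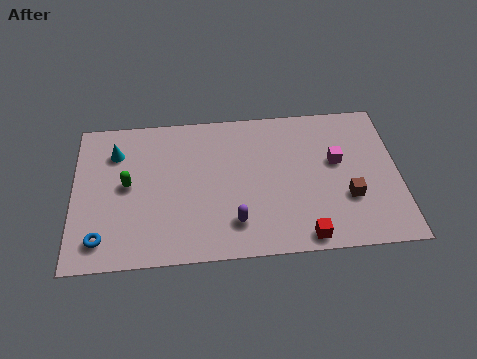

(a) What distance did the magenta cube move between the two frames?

2.2

The magenta cube moved from about (11.8, 6.8) to (11.2, 4.7), a distance of √(0.6² + 2.1²) ≈ 2.2.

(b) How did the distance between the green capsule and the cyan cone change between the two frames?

-0.9

They were about 2.8 units apart before and 1.9 after — 0.9 units closer together.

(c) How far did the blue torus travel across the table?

2.0

The blue torus was near (3.2, 1.6) before and (1.2, 1.4) after, so it travelled √(2.0² + 0.2²) ≈ 2.0 units.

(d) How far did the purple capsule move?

2.3

The purple capsule moved from about (8.3, 3.6) to (6.8, 1.8), a distance of √(1.5² + 1.8²) ≈ 2.3.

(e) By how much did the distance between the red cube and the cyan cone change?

+1.9

They were about 7.6 units apart before and 9.5 after — 1.9 units further apart.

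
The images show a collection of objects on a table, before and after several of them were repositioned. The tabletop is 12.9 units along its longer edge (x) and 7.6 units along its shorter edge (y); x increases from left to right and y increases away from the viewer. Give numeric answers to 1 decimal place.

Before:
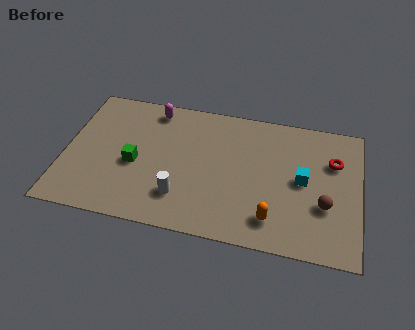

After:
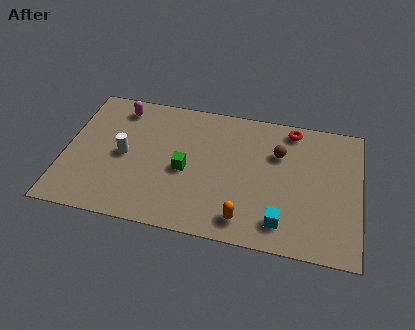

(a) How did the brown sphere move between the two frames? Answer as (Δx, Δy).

(-2.1, 2.5)

The brown sphere was at about (11.4, 2.7) and moved to about (9.3, 5.2).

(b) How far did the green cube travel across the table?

2.2

From (3.1, 3.3) to (5.3, 3.4), the green cube covered √(2.2² + 0.1²) ≈ 2.2 units.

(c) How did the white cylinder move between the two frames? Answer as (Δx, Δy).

(-2.6, 1.8)

The white cylinder started near (5.2, 1.9) and ended near (2.6, 3.7).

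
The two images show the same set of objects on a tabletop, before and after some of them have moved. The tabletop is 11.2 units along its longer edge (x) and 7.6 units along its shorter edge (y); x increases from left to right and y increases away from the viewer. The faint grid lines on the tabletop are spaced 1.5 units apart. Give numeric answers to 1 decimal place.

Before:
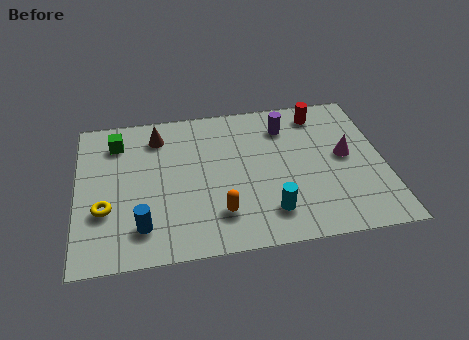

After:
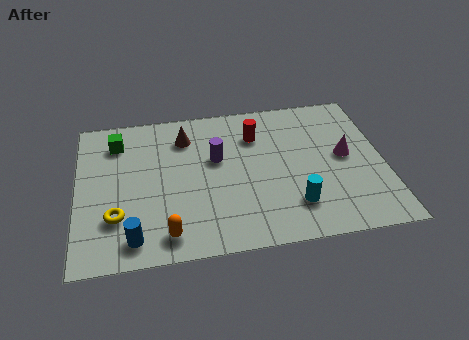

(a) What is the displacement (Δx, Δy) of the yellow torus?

(0.4, -0.4)

The yellow torus started near (1.0, 2.6) and ended near (1.4, 2.2).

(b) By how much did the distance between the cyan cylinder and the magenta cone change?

-0.8

The distance was about 3.8 in the first image and 3.0 in the second, so they moved 0.8 units closer together.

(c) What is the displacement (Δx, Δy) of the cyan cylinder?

(0.9, 0.2)

The cyan cylinder started near (6.9, 1.6) and ended near (7.8, 1.8).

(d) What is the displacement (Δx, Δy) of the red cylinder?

(-2.4, -0.8)

The red cylinder was at about (9.0, 6.4) and moved to about (6.6, 5.6).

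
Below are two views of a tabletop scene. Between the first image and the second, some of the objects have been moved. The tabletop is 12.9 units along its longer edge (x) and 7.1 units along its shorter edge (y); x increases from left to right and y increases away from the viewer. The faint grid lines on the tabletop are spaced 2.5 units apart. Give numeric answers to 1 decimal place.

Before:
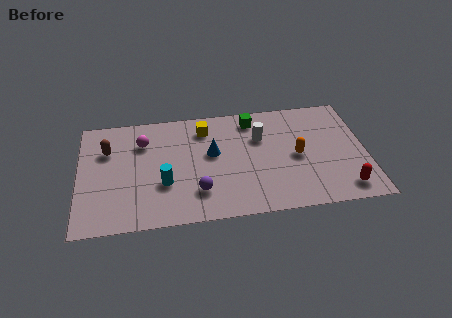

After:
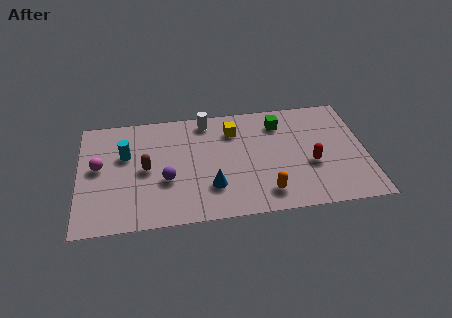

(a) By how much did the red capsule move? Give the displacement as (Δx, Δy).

(-1.4, 1.7)

The red capsule was at about (11.8, 1.1) and moved to about (10.4, 2.8).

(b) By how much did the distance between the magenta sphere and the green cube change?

+3.3

The distance was about 5.1 in the first image and 8.4 in the second, so they moved 3.3 units further apart.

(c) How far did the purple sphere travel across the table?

1.7

The purple sphere was near (5.3, 1.8) before and (3.9, 2.7) after, so it travelled √(1.4² + 0.9²) ≈ 1.7 units.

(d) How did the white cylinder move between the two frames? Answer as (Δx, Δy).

(-2.4, 1.4)

From the two frames, the white cylinder sits at roughly (8.2, 4.8) before and (5.8, 6.2) after.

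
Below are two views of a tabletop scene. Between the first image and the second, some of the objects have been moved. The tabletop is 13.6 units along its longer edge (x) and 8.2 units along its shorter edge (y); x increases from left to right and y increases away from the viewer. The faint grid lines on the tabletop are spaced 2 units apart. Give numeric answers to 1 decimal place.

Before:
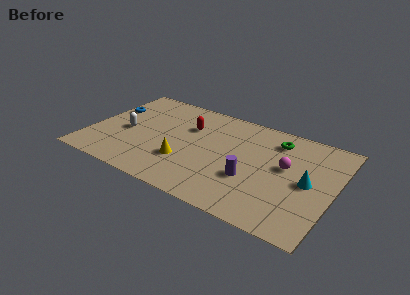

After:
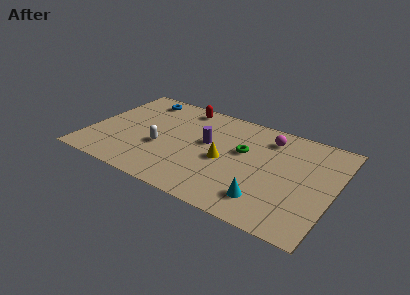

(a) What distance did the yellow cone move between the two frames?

2.4

The yellow cone moved from about (5.5, 2.6) to (7.6, 3.7), a distance of √(2.1² + 1.1²) ≈ 2.4.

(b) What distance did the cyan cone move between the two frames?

3.0

The cyan cone was near (12.2, 4.0) before and (10.2, 1.7) after, so it travelled √(2.0² + 2.3²) ≈ 3.0 units.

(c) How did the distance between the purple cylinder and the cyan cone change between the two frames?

+1.6

They were about 3.2 units apart before and 4.8 after — 1.6 units further apart.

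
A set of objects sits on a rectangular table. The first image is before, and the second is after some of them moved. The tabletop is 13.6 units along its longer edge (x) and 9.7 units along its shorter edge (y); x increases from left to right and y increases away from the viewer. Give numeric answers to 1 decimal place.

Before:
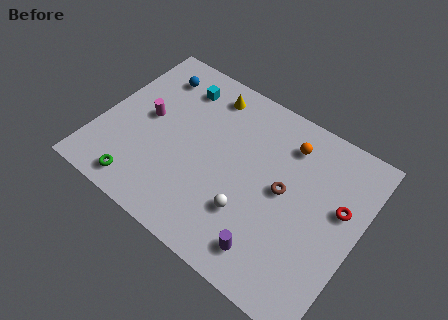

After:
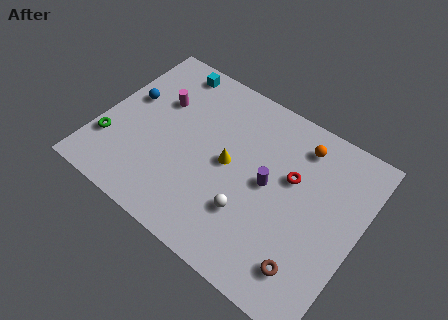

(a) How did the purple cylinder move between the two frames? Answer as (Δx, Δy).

(-0.8, 3.4)

The purple cylinder started near (9.7, 1.6) and ended near (8.9, 5.0).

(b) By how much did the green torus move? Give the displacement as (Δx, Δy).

(-2.0, 1.5)

The green torus started near (2.8, 1.2) and ended near (0.8, 2.7).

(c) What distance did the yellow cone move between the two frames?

3.8

From (5.0, 8.2) to (6.8, 4.9), the yellow cone covered √(1.8² + 3.3²) ≈ 3.8 units.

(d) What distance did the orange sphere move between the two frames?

0.7

The orange sphere was near (9.4, 7.7) before and (10.0, 8.0) after, so it travelled √(0.6² + 0.3²) ≈ 0.7 units.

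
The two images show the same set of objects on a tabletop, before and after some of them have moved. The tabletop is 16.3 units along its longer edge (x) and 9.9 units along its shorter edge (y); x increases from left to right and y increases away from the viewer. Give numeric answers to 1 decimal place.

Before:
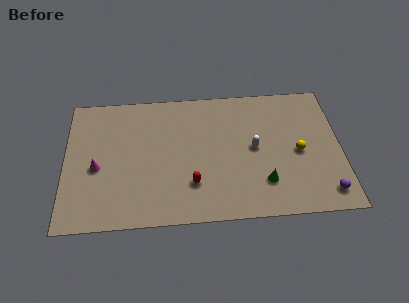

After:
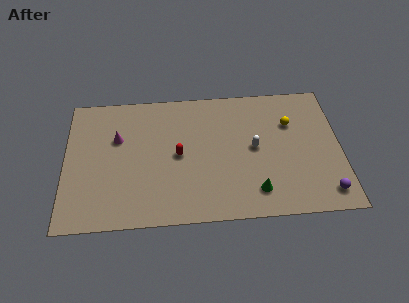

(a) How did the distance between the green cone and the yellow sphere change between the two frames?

+2.4

They were about 3.0 units apart before and 5.4 after — 2.4 units further apart.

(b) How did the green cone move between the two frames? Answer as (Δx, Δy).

(-0.5, -0.6)

The green cone started near (11.7, 2.5) and ended near (11.2, 1.9).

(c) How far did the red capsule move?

2.3

From (7.5, 2.7) to (6.7, 4.9), the red capsule covered √(0.8² + 2.2²) ≈ 2.3 units.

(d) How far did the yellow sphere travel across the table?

2.2

The yellow sphere moved from about (13.8, 4.6) to (13.4, 6.8), a distance of √(0.4² + 2.2²) ≈ 2.2.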